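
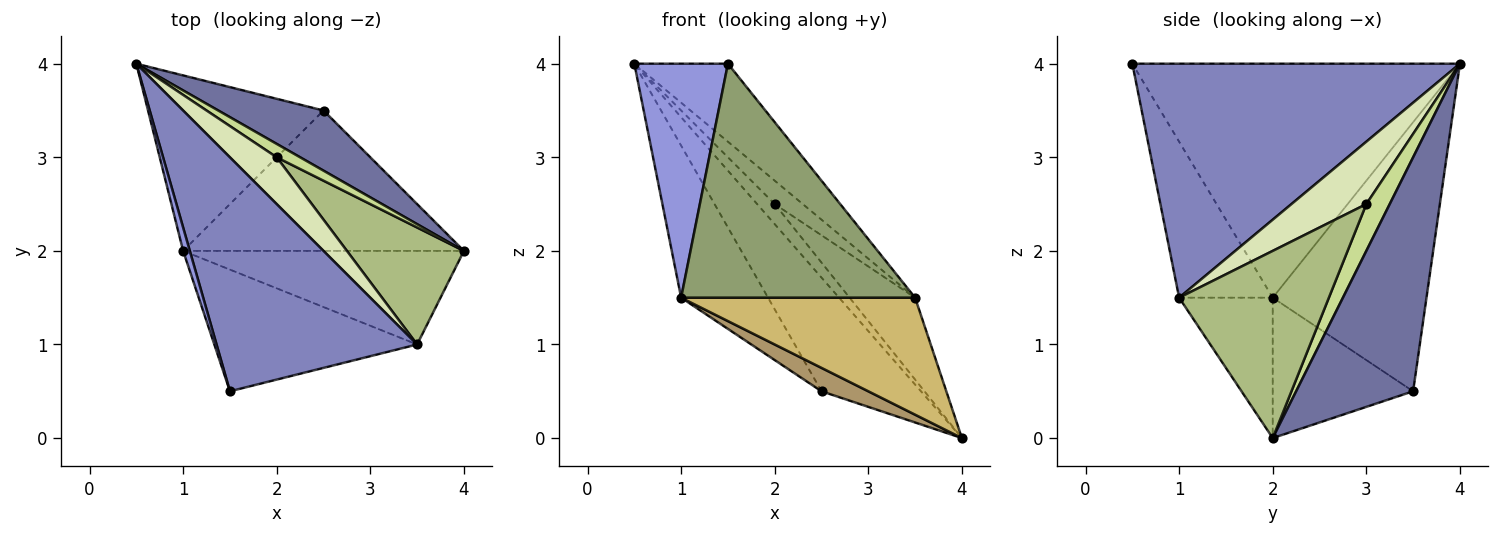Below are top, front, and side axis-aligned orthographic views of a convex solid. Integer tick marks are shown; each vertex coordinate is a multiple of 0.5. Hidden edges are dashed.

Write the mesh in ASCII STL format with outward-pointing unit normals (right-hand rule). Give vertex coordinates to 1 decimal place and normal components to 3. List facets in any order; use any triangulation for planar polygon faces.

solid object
 facet normal 0.721 0.613 0.324
  outer loop
   vertex 2.5 3.5 0.5
   vertex 0.5 4.0 4.0
   vertex 4.0 2.0 0.0
  endloop
 endfacet
 facet normal 0.742 0.212 0.636
  outer loop
   vertex 3.5 1.0 1.5
   vertex 0.5 4.0 4.0
   vertex 1.5 0.5 4.0
  endloop
 endfacet
 facet normal -0.961 -0.275 0.027
  outer loop
   vertex 1.0 2.0 1.5
   vertex 1.5 0.5 4.0
   vertex 0.5 4.0 4.0
  endloop
 endfacet
 facet normal -0.757 0.428 -0.494
  outer loop
   vertex 1.0 2.0 1.5
   vertex 0.5 4.0 4.0
   vertex 2.5 3.5 0.5
  endloop
 endfacet
 facet normal -0.334 -0.836 -0.435
  outer loop
   vertex 1.0 2.0 1.5
   vertex 3.5 1.0 1.5
   vertex 1.5 0.5 4.0
  endloop
 endfacet
 facet normal 0.795 0.348 0.497
  outer loop
   vertex 2.0 3.0 2.5
   vertex 3.5 1.0 1.5
   vertex 4.0 2.0 0.0
  endloop
 endfacet
 facet normal 0.743 0.557 0.371
  outer loop
   vertex 2.0 3.0 2.5
   vertex 4.0 2.0 0.0
   vertex 0.5 4.0 4.0
  endloop
 endfacet
 facet normal 0.766 0.287 0.575
  outer loop
   vertex 2.0 3.0 2.5
   vertex 0.5 4.0 4.0
   vertex 3.5 1.0 1.5
  endloop
 endfacet
 facet normal -0.442 -0.147 -0.885
  outer loop
   vertex 1.0 2.0 1.5
   vertex 2.5 3.5 0.5
   vertex 4.0 2.0 0.0
  endloop
 endfacet
 facet normal -0.298 -0.745 -0.596
  outer loop
   vertex 1.0 2.0 1.5
   vertex 4.0 2.0 0.0
   vertex 3.5 1.0 1.5
  endloop
 endfacet
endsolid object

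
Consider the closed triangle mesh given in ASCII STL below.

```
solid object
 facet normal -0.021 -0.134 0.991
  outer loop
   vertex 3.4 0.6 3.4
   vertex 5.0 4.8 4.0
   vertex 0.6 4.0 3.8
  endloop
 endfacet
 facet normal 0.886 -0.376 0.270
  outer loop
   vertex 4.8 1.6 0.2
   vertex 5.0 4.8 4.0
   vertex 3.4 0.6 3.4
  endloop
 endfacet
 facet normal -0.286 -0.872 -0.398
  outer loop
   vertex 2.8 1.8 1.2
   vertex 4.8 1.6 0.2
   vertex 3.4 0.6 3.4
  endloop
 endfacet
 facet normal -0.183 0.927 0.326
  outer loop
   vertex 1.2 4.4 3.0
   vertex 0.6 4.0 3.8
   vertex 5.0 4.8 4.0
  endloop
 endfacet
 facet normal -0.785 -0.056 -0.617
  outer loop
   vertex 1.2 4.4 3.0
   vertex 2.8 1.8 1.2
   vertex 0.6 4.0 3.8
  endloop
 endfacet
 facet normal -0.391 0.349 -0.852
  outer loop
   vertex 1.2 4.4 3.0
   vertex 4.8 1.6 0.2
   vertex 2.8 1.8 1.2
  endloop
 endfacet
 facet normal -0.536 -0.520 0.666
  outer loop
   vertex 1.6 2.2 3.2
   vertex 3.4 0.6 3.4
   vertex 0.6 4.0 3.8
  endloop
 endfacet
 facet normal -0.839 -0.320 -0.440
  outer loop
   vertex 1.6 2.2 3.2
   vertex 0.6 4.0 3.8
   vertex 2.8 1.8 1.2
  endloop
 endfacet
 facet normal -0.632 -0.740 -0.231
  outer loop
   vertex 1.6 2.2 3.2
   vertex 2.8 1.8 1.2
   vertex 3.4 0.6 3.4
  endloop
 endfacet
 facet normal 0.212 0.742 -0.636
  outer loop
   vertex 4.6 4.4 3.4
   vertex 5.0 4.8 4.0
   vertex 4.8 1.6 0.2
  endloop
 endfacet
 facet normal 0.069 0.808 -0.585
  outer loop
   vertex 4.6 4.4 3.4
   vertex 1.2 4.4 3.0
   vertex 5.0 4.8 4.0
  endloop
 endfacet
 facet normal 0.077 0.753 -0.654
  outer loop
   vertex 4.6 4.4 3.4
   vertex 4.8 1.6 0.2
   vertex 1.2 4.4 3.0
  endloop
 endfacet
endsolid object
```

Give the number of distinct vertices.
8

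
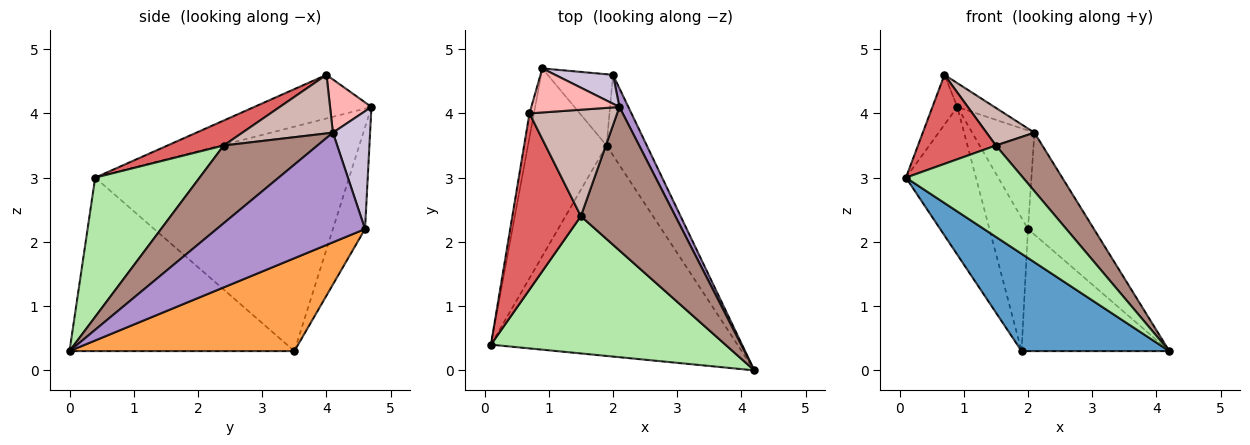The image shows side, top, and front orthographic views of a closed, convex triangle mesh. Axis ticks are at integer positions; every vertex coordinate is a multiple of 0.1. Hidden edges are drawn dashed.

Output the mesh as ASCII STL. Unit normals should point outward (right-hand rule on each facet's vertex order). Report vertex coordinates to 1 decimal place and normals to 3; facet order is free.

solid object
 facet normal -0.538 -0.354 -0.765
  outer loop
   vertex 1.9 3.5 0.3
   vertex 4.2 0.0 0.3
   vertex 0.1 0.4 3.0
  endloop
 endfacet
 facet normal -0.913 0.252 -0.320
  outer loop
   vertex 1.9 3.5 0.3
   vertex 0.1 0.4 3.0
   vertex 0.9 4.7 4.1
  endloop
 endfacet
 facet normal 0.786 0.516 -0.340
  outer loop
   vertex 2.0 4.6 2.2
   vertex 4.2 0.0 0.3
   vertex 1.9 3.5 0.3
  endloop
 endfacet
 facet normal -0.592 0.711 -0.380
  outer loop
   vertex 2.0 4.6 2.2
   vertex 1.9 3.5 0.3
   vertex 0.9 4.7 4.1
  endloop
 endfacet
 facet normal -0.973 0.207 -0.100
  outer loop
   vertex 0.7 4.0 4.6
   vertex 0.9 4.7 4.1
   vertex 0.1 0.4 3.0
  endloop
 endfacet
 facet normal 0.443 -0.497 0.746
  outer loop
   vertex 1.5 2.4 3.5
   vertex 0.1 0.4 3.0
   vertex 4.2 0.0 0.3
  endloop
 endfacet
 facet normal 0.309 -0.429 0.849
  outer loop
   vertex 1.5 2.4 3.5
   vertex 0.7 4.0 4.6
   vertex 0.1 0.4 3.0
  endloop
 endfacet
 facet normal 0.469 0.421 0.777
  outer loop
   vertex 2.1 4.1 3.7
   vertex 0.9 4.7 4.1
   vertex 0.7 4.0 4.6
  endloop
 endfacet
 facet normal 0.911 0.405 0.074
  outer loop
   vertex 2.1 4.1 3.7
   vertex 4.2 0.0 0.3
   vertex 2.0 4.6 2.2
  endloop
 endfacet
 facet normal 0.498 0.832 0.244
  outer loop
   vertex 2.1 4.1 3.7
   vertex 2.0 4.6 2.2
   vertex 0.9 4.7 4.1
  endloop
 endfacet
 facet normal 0.606 -0.301 0.737
  outer loop
   vertex 2.1 4.1 3.7
   vertex 1.5 2.4 3.5
   vertex 4.2 0.0 0.3
  endloop
 endfacet
 facet normal 0.533 -0.282 0.798
  outer loop
   vertex 2.1 4.1 3.7
   vertex 0.7 4.0 4.6
   vertex 1.5 2.4 3.5
  endloop
 endfacet
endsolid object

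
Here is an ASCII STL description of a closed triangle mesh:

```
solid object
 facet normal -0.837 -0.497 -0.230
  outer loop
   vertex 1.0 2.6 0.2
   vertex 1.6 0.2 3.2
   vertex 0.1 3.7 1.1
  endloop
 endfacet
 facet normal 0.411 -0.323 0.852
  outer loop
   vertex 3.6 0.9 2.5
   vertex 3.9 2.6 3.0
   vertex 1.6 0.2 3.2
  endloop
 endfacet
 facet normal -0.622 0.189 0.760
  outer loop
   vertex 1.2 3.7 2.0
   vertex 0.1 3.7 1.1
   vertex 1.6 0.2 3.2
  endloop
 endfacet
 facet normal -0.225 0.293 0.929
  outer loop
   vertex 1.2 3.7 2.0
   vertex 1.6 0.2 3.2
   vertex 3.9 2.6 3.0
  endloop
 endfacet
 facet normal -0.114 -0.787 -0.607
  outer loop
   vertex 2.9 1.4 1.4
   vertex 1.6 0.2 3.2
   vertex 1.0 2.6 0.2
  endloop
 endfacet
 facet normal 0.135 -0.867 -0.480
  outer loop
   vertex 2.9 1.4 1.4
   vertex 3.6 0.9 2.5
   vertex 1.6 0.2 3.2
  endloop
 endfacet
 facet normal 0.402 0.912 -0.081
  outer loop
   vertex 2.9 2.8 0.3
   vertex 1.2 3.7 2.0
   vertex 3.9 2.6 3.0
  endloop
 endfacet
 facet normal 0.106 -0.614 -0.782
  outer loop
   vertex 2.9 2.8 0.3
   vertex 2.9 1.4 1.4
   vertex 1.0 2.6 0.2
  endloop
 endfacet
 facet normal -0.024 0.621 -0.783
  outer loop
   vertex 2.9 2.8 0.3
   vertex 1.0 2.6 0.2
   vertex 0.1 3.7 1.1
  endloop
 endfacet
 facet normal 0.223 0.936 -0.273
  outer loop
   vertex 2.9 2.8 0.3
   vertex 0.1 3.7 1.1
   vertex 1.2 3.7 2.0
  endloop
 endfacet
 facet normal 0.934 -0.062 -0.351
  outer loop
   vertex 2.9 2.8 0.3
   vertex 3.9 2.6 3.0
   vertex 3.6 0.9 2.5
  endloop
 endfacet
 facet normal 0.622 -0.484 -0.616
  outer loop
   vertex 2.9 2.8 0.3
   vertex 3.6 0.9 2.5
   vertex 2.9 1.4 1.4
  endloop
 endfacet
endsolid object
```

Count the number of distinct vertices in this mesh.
8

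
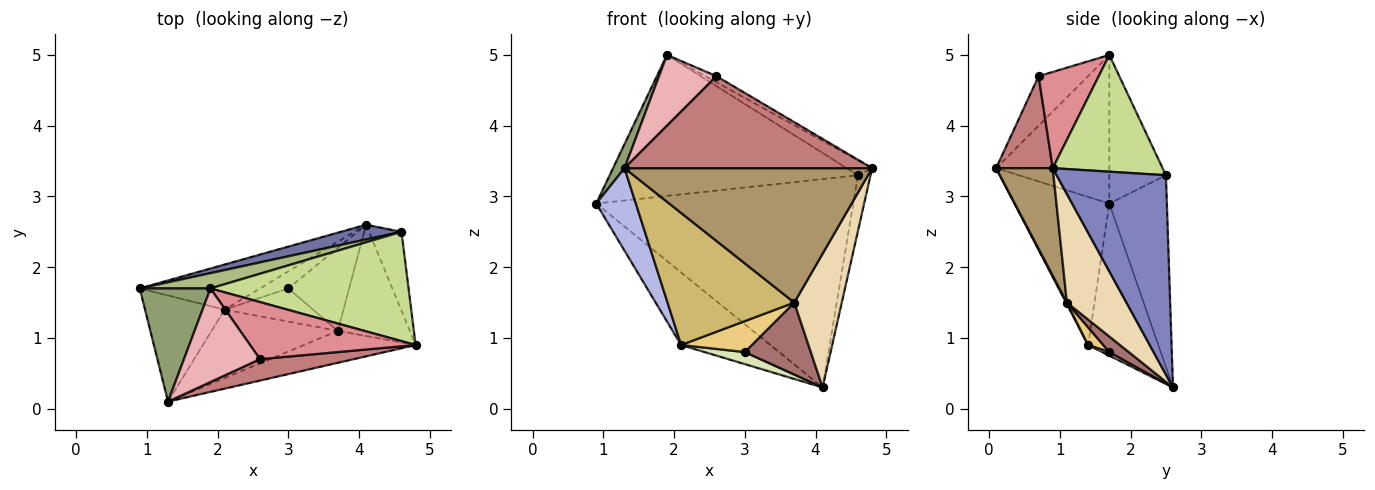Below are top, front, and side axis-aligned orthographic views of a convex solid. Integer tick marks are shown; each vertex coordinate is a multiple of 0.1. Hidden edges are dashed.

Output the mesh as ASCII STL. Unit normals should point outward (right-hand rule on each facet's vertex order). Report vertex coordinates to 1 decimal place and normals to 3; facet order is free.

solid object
 facet normal -0.218 0.974 0.069
  outer loop
   vertex 4.6 2.5 3.3
   vertex 4.1 2.6 0.3
   vertex 0.9 1.7 2.9
  endloop
 endfacet
 facet normal 0.981 0.113 -0.160
  outer loop
   vertex 4.6 2.5 3.3
   vertex 4.8 0.9 3.4
   vertex 4.1 2.6 0.3
  endloop
 endfacet
 facet normal -0.555 0.706 -0.439
  outer loop
   vertex 2.1 1.4 0.9
   vertex 0.9 1.7 2.9
   vertex 4.1 2.6 0.3
  endloop
 endfacet
 facet normal -0.827 -0.345 -0.444
  outer loop
   vertex 2.1 1.4 0.9
   vertex 1.3 0.1 3.4
   vertex 0.9 1.7 2.9
  endloop
 endfacet
 facet normal -0.899 -0.091 0.428
  outer loop
   vertex 1.9 1.7 5.0
   vertex 0.9 1.7 2.9
   vertex 1.3 0.1 3.4
  endloop
 endfacet
 facet normal -0.221 0.970 0.105
  outer loop
   vertex 1.9 1.7 5.0
   vertex 4.6 2.5 3.3
   vertex 0.9 1.7 2.9
  endloop
 endfacet
 facet normal 0.504 0.117 0.856
  outer loop
   vertex 1.9 1.7 5.0
   vertex 4.8 0.9 3.4
   vertex 4.6 2.5 3.3
  endloop
 endfacet
 facet normal 0.101 -0.575 -0.812
  outer loop
   vertex 3.0 1.7 0.8
   vertex 2.1 1.4 0.9
   vertex 4.1 2.6 0.3
  endloop
 endfacet
 facet normal 0.217 -0.950 -0.226
  outer loop
   vertex 3.7 1.1 1.5
   vertex 4.8 0.9 3.4
   vertex 1.3 0.1 3.4
  endloop
 endfacet
 facet normal 0.006 -0.888 -0.460
  outer loop
   vertex 3.7 1.1 1.5
   vertex 1.3 0.1 3.4
   vertex 2.1 1.4 0.9
  endloop
 endfacet
 facet normal 0.145 -0.675 -0.723
  outer loop
   vertex 3.7 1.1 1.5
   vertex 2.1 1.4 0.9
   vertex 3.0 1.7 0.8
  endloop
 endfacet
 facet normal 0.694 -0.553 -0.460
  outer loop
   vertex 3.7 1.1 1.5
   vertex 4.1 2.6 0.3
   vertex 4.8 0.9 3.4
  endloop
 endfacet
 facet normal 0.190 -0.644 -0.741
  outer loop
   vertex 3.7 1.1 1.5
   vertex 3.0 1.7 0.8
   vertex 4.1 2.6 0.3
  endloop
 endfacet
 facet normal 0.217 -0.951 0.221
  outer loop
   vertex 2.6 0.7 4.7
   vertex 1.3 0.1 3.4
   vertex 4.8 0.9 3.4
  endloop
 endfacet
 facet normal 0.500 0.092 0.861
  outer loop
   vertex 2.6 0.7 4.7
   vertex 4.8 0.9 3.4
   vertex 1.9 1.7 5.0
  endloop
 endfacet
 facet normal -0.461 -0.535 0.708
  outer loop
   vertex 2.6 0.7 4.7
   vertex 1.9 1.7 5.0
   vertex 1.3 0.1 3.4
  endloop
 endfacet
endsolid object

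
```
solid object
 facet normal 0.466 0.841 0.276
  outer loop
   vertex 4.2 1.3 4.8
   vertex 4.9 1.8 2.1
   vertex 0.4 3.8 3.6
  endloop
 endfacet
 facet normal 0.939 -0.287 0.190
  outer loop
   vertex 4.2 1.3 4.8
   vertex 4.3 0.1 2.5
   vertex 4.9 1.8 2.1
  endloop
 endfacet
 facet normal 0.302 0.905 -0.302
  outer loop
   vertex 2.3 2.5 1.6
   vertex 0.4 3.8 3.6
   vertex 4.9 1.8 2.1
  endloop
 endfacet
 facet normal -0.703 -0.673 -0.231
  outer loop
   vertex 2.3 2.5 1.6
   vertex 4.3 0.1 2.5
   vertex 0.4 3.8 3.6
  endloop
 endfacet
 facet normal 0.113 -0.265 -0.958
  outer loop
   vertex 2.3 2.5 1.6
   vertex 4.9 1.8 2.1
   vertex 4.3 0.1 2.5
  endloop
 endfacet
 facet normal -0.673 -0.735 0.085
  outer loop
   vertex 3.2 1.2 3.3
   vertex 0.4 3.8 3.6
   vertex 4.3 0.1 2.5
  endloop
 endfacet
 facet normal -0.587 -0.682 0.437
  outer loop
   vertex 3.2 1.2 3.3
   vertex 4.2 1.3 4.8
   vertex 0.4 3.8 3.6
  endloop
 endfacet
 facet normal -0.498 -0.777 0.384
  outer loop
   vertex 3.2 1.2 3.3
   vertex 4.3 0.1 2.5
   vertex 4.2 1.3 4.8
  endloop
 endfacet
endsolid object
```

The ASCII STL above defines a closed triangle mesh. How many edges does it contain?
12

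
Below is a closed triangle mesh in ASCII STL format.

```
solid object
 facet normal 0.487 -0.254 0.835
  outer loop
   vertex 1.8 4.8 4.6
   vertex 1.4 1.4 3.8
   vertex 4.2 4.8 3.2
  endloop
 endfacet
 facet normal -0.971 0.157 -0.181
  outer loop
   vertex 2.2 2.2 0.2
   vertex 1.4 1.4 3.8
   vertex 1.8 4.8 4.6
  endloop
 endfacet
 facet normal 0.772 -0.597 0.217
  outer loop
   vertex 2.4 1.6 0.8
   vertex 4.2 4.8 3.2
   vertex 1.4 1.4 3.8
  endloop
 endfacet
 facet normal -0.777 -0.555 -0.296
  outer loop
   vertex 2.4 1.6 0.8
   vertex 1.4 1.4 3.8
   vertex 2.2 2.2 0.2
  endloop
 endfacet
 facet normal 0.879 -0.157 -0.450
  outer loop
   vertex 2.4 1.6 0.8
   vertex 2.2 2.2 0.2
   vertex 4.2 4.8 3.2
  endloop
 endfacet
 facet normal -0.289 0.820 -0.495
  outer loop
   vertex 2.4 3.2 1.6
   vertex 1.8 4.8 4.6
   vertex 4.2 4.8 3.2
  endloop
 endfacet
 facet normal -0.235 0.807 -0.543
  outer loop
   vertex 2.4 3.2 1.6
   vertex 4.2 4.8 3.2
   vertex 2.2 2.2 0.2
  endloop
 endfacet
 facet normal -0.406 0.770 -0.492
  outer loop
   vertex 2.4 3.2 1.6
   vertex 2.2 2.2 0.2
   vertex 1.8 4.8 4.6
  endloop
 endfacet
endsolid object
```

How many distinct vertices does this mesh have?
6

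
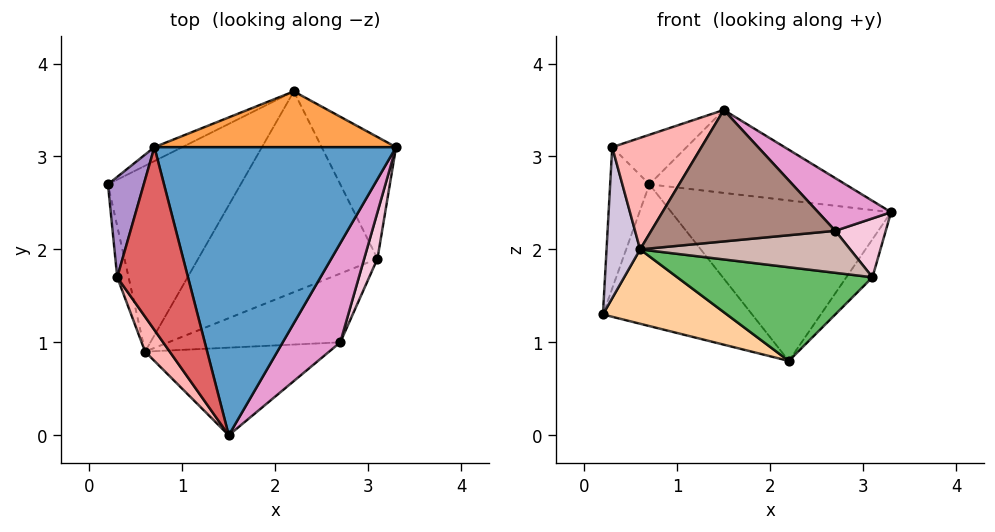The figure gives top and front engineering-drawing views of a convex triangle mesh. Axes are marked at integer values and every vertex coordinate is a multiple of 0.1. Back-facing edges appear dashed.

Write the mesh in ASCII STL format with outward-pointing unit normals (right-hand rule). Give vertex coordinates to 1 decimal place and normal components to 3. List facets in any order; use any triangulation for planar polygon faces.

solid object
 facet normal 0.110 0.275 0.955
  outer loop
   vertex 0.7 3.1 2.7
   vertex 1.5 0.0 3.5
   vertex 3.3 3.1 2.4
  endloop
 endfacet
 facet normal -0.463 0.882 -0.087
  outer loop
   vertex 0.7 3.1 2.7
   vertex 2.2 3.7 0.8
   vertex 0.2 2.7 1.3
  endloop
 endfacet
 facet normal 0.038 0.944 0.328
  outer loop
   vertex 0.7 3.1 2.7
   vertex 3.3 3.1 2.4
   vertex 2.2 3.7 0.8
  endloop
 endfacet
 facet normal -0.046 -0.371 -0.927
  outer loop
   vertex 0.6 0.9 2.0
   vertex 0.2 2.7 1.3
   vertex 2.2 3.7 0.8
  endloop
 endfacet
 facet normal 0.060 -0.422 -0.905
  outer loop
   vertex 3.1 1.9 1.7
   vertex 0.6 0.9 2.0
   vertex 2.2 3.7 0.8
  endloop
 endfacet
 facet normal 0.840 0.162 -0.517
  outer loop
   vertex 3.1 1.9 1.7
   vertex 2.2 3.7 0.8
   vertex 3.3 3.1 2.4
  endloop
 endfacet
 facet normal 0.049 0.261 0.964
  outer loop
   vertex 0.3 1.7 3.1
   vertex 1.5 0.0 3.5
   vertex 0.7 3.1 2.7
  endloop
 endfacet
 facet normal -0.824 -0.541 0.169
  outer loop
   vertex 0.3 1.7 3.1
   vertex 0.6 0.9 2.0
   vertex 1.5 0.0 3.5
  endloop
 endfacet
 facet normal -0.915 0.328 0.233
  outer loop
   vertex 0.3 1.7 3.1
   vertex 0.7 3.1 2.7
   vertex 0.2 2.7 1.3
  endloop
 endfacet
 facet normal -0.965 -0.247 -0.084
  outer loop
   vertex 0.3 1.7 3.1
   vertex 0.2 2.7 1.3
   vertex 0.6 0.9 2.0
  endloop
 endfacet
 facet normal 0.092 -0.829 -0.552
  outer loop
   vertex 2.7 1.0 2.2
   vertex 1.5 0.0 3.5
   vertex 0.6 0.9 2.0
  endloop
 endfacet
 facet normal 0.106 -0.518 -0.849
  outer loop
   vertex 2.7 1.0 2.2
   vertex 0.6 0.9 2.0
   vertex 3.1 1.9 1.7
  endloop
 endfacet
 facet normal 0.803 -0.280 0.526
  outer loop
   vertex 2.7 1.0 2.2
   vertex 3.3 3.1 2.4
   vertex 1.5 0.0 3.5
  endloop
 endfacet
 facet normal 0.931 -0.287 0.227
  outer loop
   vertex 2.7 1.0 2.2
   vertex 3.1 1.9 1.7
   vertex 3.3 3.1 2.4
  endloop
 endfacet
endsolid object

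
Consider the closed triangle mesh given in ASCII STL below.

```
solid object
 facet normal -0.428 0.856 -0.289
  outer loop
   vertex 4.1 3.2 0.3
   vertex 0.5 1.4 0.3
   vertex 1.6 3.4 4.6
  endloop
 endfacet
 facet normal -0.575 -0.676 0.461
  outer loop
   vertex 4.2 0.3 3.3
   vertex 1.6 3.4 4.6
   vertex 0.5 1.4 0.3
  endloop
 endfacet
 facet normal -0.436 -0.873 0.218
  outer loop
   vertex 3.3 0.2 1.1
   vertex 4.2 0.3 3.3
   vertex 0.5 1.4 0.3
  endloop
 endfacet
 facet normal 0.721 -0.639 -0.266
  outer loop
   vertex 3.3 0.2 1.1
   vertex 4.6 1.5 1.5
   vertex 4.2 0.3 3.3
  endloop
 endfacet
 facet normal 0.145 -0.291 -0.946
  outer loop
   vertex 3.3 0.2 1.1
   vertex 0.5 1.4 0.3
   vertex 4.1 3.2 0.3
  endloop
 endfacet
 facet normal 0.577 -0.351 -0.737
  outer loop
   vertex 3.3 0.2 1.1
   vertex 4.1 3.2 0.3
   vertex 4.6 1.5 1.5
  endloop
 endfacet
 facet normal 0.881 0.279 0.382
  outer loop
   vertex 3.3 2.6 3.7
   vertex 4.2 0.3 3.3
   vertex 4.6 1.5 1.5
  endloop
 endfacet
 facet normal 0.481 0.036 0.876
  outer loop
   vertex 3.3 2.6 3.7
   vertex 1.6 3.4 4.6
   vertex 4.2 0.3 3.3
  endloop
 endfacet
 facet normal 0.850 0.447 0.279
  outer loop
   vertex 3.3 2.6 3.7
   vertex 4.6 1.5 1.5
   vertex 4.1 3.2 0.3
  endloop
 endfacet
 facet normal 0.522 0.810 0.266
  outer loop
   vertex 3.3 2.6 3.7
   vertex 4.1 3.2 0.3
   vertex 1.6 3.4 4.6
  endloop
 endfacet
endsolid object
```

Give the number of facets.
10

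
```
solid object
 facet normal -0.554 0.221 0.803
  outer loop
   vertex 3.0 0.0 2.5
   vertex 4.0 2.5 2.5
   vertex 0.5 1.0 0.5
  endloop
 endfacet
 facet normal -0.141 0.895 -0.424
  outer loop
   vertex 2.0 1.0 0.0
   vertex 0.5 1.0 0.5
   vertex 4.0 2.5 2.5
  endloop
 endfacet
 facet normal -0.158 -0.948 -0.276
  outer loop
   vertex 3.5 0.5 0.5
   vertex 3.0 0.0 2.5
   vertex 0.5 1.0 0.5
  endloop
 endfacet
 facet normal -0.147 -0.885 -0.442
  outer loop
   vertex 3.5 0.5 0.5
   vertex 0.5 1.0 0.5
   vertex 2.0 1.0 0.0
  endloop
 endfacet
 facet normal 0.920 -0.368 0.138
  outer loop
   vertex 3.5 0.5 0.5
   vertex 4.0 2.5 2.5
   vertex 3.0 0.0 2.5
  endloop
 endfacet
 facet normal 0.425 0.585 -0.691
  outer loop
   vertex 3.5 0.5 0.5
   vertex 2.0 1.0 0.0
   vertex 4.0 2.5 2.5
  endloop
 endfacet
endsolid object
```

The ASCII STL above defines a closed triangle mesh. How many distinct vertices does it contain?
5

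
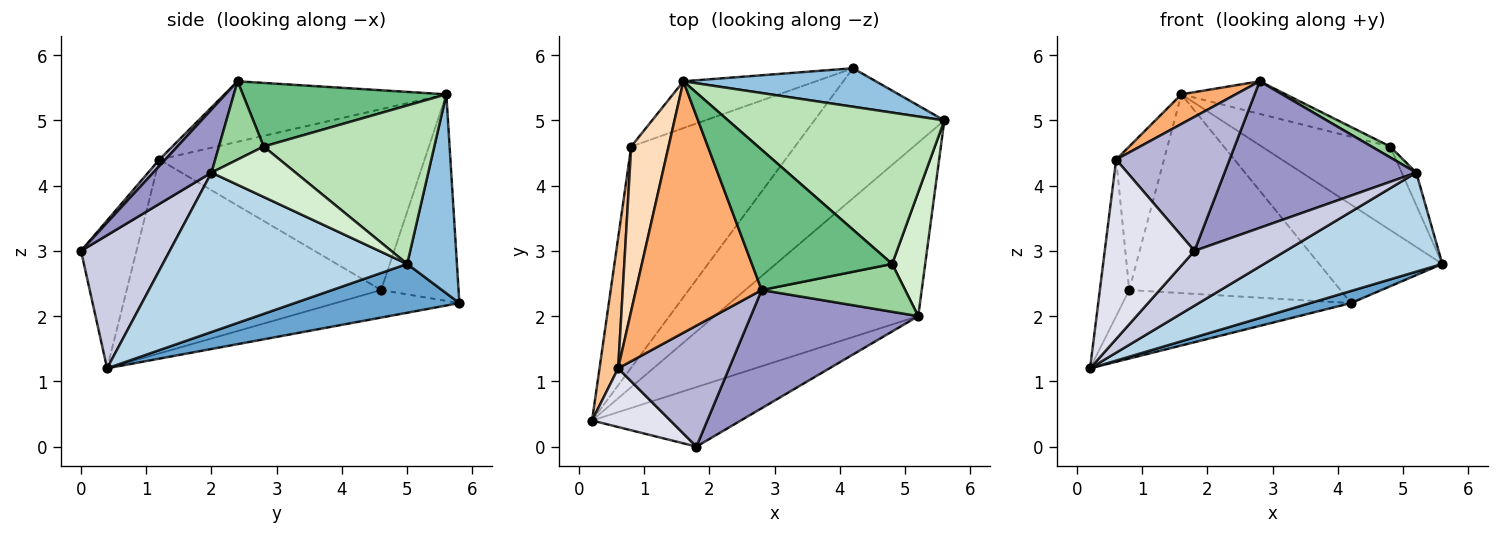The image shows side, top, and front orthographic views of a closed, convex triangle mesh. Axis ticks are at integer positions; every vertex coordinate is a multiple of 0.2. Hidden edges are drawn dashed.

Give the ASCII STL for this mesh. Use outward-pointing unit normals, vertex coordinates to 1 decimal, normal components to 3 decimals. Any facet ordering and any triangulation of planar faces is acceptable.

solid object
 facet normal 0.350 -0.087 -0.933
  outer loop
   vertex 4.2 5.8 2.2
   vertex 5.6 5.0 2.8
   vertex 0.2 0.4 1.2
  endloop
 endfacet
 facet normal 0.352 0.872 0.341
  outer loop
   vertex 1.6 5.6 5.4
   vertex 5.6 5.0 2.8
   vertex 4.2 5.8 2.2
  endloop
 endfacet
 facet normal 0.562 -0.410 -0.718
  outer loop
   vertex 5.2 2.0 4.2
   vertex 0.2 0.4 1.2
   vertex 5.6 5.0 2.8
  endloop
 endfacet
 facet normal -0.159 0.292 -0.943
  outer loop
   vertex 0.8 4.6 2.4
   vertex 4.2 5.8 2.2
   vertex 0.2 0.4 1.2
  endloop
 endfacet
 facet normal -0.336 0.917 -0.216
  outer loop
   vertex 0.8 4.6 2.4
   vertex 1.6 5.6 5.4
   vertex 4.2 5.8 2.2
  endloop
 endfacet
 facet normal -0.431 -0.106 0.896
  outer loop
   vertex 0.6 1.2 4.4
   vertex 2.8 2.4 5.6
   vertex 1.6 5.6 5.4
  endloop
 endfacet
 facet normal -0.989 0.114 0.095
  outer loop
   vertex 0.6 1.2 4.4
   vertex 0.8 4.6 2.4
   vertex 0.2 0.4 1.2
  endloop
 endfacet
 facet normal -0.964 0.174 0.199
  outer loop
   vertex 0.6 1.2 4.4
   vertex 1.6 5.6 5.4
   vertex 0.8 4.6 2.4
  endloop
 endfacet
 facet normal 0.404 0.207 0.891
  outer loop
   vertex 4.8 2.8 4.6
   vertex 1.6 5.6 5.4
   vertex 2.8 2.4 5.6
  endloop
 endfacet
 facet normal 0.470 -0.196 0.861
  outer loop
   vertex 4.8 2.8 4.6
   vertex 2.8 2.4 5.6
   vertex 5.2 2.0 4.2
  endloop
 endfacet
 facet normal 0.540 0.407 0.737
  outer loop
   vertex 4.8 2.8 4.6
   vertex 5.6 5.0 2.8
   vertex 1.6 5.6 5.4
  endloop
 endfacet
 facet normal 0.828 0.143 0.542
  outer loop
   vertex 4.8 2.8 4.6
   vertex 5.2 2.0 4.2
   vertex 5.6 5.0 2.8
  endloop
 endfacet
 facet normal 0.230 -0.758 0.611
  outer loop
   vertex 1.8 0.0 3.0
   vertex 5.2 2.0 4.2
   vertex 2.8 2.4 5.6
  endloop
 endfacet
 facet normal 0.039 -0.742 0.670
  outer loop
   vertex 1.8 0.0 3.0
   vertex 2.8 2.4 5.6
   vertex 0.6 1.2 4.4
  endloop
 endfacet
 facet normal 0.550 -0.566 -0.614
  outer loop
   vertex 1.8 0.0 3.0
   vertex 0.2 0.4 1.2
   vertex 5.2 2.0 4.2
  endloop
 endfacet
 facet normal -0.507 -0.819 0.268
  outer loop
   vertex 1.8 0.0 3.0
   vertex 0.6 1.2 4.4
   vertex 0.2 0.4 1.2
  endloop
 endfacet
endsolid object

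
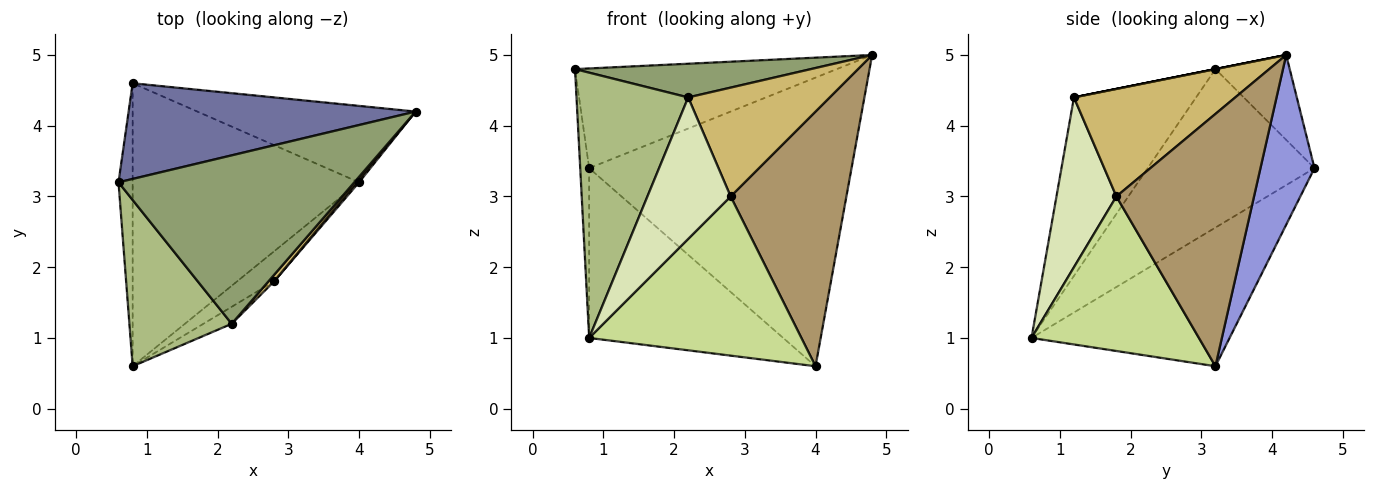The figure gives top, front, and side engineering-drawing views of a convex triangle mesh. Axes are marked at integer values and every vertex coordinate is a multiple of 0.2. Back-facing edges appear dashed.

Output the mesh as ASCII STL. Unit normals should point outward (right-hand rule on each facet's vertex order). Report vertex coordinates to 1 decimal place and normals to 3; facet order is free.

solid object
 facet normal -0.201 0.707 0.678
  outer loop
   vertex 0.8 4.6 3.4
   vertex 0.6 3.2 4.8
   vertex 4.8 4.2 5.0
  endloop
 endfacet
 facet normal -0.995 0.053 -0.089
  outer loop
   vertex 0.8 4.6 3.4
   vertex 0.8 0.6 1.0
   vertex 0.6 3.2 4.8
  endloop
 endfacet
 facet normal 0.195 0.948 -0.251
  outer loop
   vertex 4.0 3.2 0.6
   vertex 0.8 4.6 3.4
   vertex 4.8 4.2 5.0
  endloop
 endfacet
 facet normal -0.465 0.455 -0.759
  outer loop
   vertex 4.0 3.2 0.6
   vertex 0.8 0.6 1.0
   vertex 0.8 4.6 3.4
  endloop
 endfacet
 facet normal 0.000 -0.196 0.981
  outer loop
   vertex 2.2 1.2 4.4
   vertex 4.8 4.2 5.0
   vertex 0.6 3.2 4.8
  endloop
 endfacet
 facet normal -0.680 -0.622 0.390
  outer loop
   vertex 2.2 1.2 4.4
   vertex 0.6 3.2 4.8
   vertex 0.8 0.6 1.0
  endloop
 endfacet
 facet normal 0.613 -0.777 -0.147
  outer loop
   vertex 2.8 1.8 3.0
   vertex 0.8 0.6 1.0
   vertex 4.0 3.2 0.6
  endloop
 endfacet
 facet normal 0.582 -0.808 -0.097
  outer loop
   vertex 2.8 1.8 3.0
   vertex 2.2 1.2 4.4
   vertex 0.8 0.6 1.0
  endloop
 endfacet
 facet normal 0.765 -0.644 0.007
  outer loop
   vertex 2.8 1.8 3.0
   vertex 4.0 3.2 0.6
   vertex 4.8 4.2 5.0
  endloop
 endfacet
 facet normal 0.751 -0.659 0.040
  outer loop
   vertex 2.8 1.8 3.0
   vertex 4.8 4.2 5.0
   vertex 2.2 1.2 4.4
  endloop
 endfacet
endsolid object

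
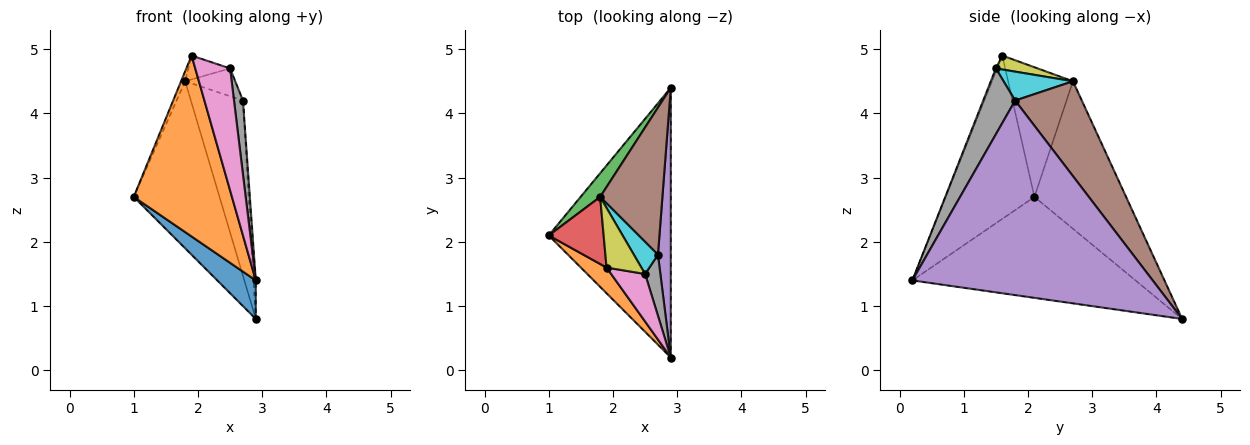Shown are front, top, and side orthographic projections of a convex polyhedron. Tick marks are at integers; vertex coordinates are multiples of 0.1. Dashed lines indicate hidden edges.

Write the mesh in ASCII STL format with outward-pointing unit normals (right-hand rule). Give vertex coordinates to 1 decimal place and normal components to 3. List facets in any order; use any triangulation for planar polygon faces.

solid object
 facet normal -0.634 -0.109 -0.766
  outer loop
   vertex 2.9 4.4 0.8
   vertex 2.9 0.2 1.4
   vertex 1.0 2.1 2.7
  endloop
 endfacet
 facet normal -0.666 -0.738 0.105
  outer loop
   vertex 1.9 1.6 4.9
   vertex 1.0 2.1 2.7
   vertex 2.9 0.2 1.4
  endloop
 endfacet
 facet normal -0.727 0.680 0.096
  outer loop
   vertex 1.8 2.7 4.5
   vertex 2.9 4.4 0.8
   vertex 1.0 2.1 2.7
  endloop
 endfacet
 facet normal -0.919 0.058 0.389
  outer loop
   vertex 1.8 2.7 4.5
   vertex 1.0 2.1 2.7
   vertex 1.9 1.6 4.9
  endloop
 endfacet
 facet normal 0.998 0.009 0.066
  outer loop
   vertex 2.7 1.8 4.2
   vertex 2.9 0.2 1.4
   vertex 2.9 4.4 0.8
  endloop
 endfacet
 facet normal 0.700 0.547 0.459
  outer loop
   vertex 2.7 1.8 4.2
   vertex 2.9 4.4 0.8
   vertex 1.8 2.7 4.5
  endloop
 endfacet
 facet normal -0.034 -0.931 0.363
  outer loop
   vertex 2.5 1.5 4.7
   vertex 1.9 1.6 4.9
   vertex 2.9 0.2 1.4
  endloop
 endfacet
 facet normal 0.940 -0.264 0.218
  outer loop
   vertex 2.5 1.5 4.7
   vertex 2.9 0.2 1.4
   vertex 2.7 1.8 4.2
  endloop
 endfacet
 facet normal 0.348 0.348 0.870
  outer loop
   vertex 2.5 1.5 4.7
   vertex 1.8 2.7 4.5
   vertex 1.9 1.6 4.9
  endloop
 endfacet
 facet normal 0.672 0.485 0.560
  outer loop
   vertex 2.5 1.5 4.7
   vertex 2.7 1.8 4.2
   vertex 1.8 2.7 4.5
  endloop
 endfacet
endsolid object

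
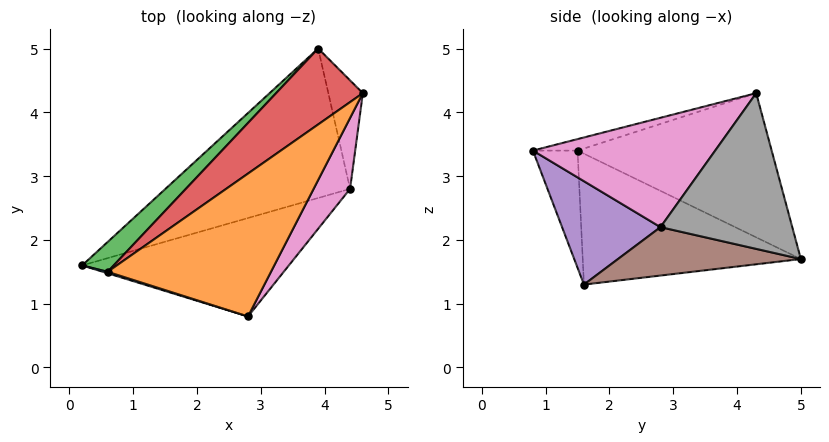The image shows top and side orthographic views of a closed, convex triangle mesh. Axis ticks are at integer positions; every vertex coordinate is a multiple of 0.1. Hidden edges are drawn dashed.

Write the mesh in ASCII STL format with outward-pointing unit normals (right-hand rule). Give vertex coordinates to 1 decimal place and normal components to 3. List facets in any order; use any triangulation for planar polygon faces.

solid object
 facet normal -0.303 -0.953 0.012
  outer loop
   vertex 0.6 1.5 3.4
   vertex 0.2 1.6 1.3
   vertex 2.8 0.8 3.4
  endloop
 endfacet
 facet normal -0.068 -0.215 0.974
  outer loop
   vertex 0.6 1.5 3.4
   vertex 2.8 0.8 3.4
   vertex 4.6 4.3 4.3
  endloop
 endfacet
 facet normal -0.677 0.718 0.163
  outer loop
   vertex 0.6 1.5 3.4
   vertex 3.9 5.0 1.7
   vertex 0.2 1.6 1.3
  endloop
 endfacet
 facet normal -0.588 0.727 0.354
  outer loop
   vertex 0.6 1.5 3.4
   vertex 4.6 4.3 4.3
   vertex 3.9 5.0 1.7
  endloop
 endfacet
 facet normal 0.333 -0.667 -0.667
  outer loop
   vertex 4.4 2.8 2.2
   vertex 2.8 0.8 3.4
   vertex 0.2 1.6 1.3
  endloop
 endfacet
 facet normal 0.250 -0.160 -0.955
  outer loop
   vertex 4.4 2.8 2.2
   vertex 0.2 1.6 1.3
   vertex 3.9 5.0 1.7
  endloop
 endfacet
 facet normal 0.824 -0.495 0.275
  outer loop
   vertex 4.4 2.8 2.2
   vertex 4.6 4.3 4.3
   vertex 2.8 0.8 3.4
  endloop
 endfacet
 facet normal 0.962 0.170 -0.213
  outer loop
   vertex 4.4 2.8 2.2
   vertex 3.9 5.0 1.7
   vertex 4.6 4.3 4.3
  endloop
 endfacet
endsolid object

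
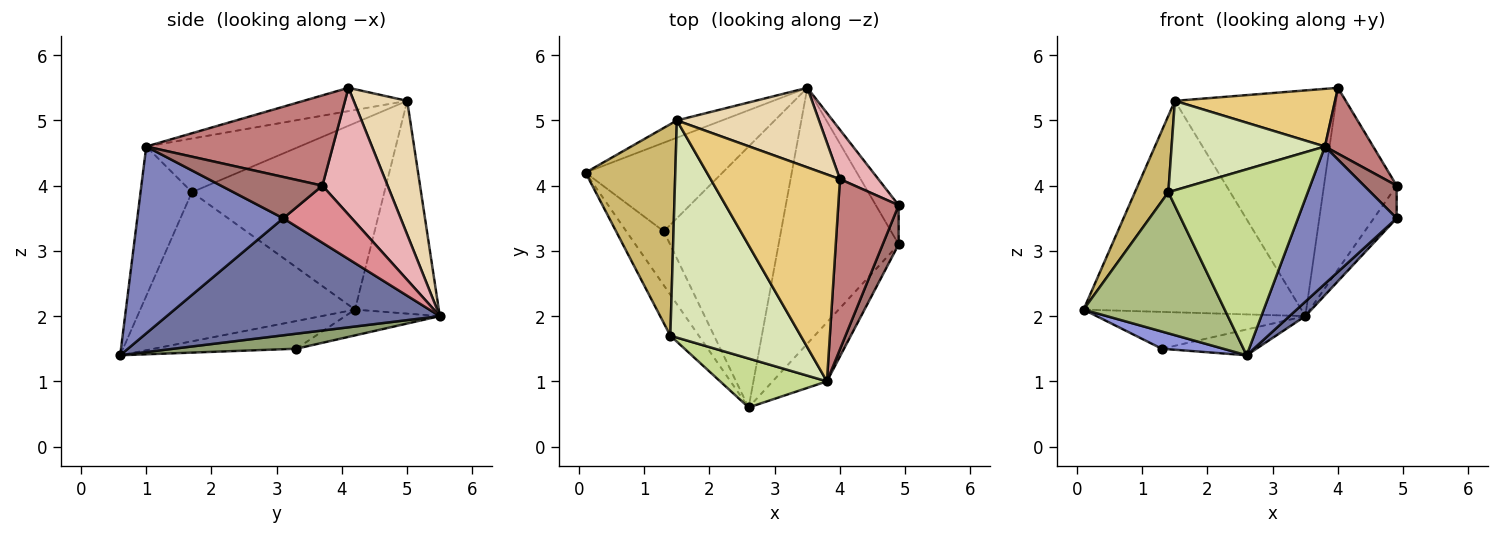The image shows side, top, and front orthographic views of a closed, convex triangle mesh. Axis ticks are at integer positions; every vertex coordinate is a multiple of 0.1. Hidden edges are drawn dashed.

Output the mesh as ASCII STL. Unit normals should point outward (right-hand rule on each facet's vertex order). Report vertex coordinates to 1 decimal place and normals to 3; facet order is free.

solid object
 facet normal 0.697 -0.040 -0.716
  outer loop
   vertex 3.5 5.5 2.0
   vertex 4.9 3.1 3.5
   vertex 2.6 0.6 1.4
  endloop
 endfacet
 facet normal 0.805 -0.544 -0.234
  outer loop
   vertex 3.8 1.0 4.6
   vertex 2.6 0.6 1.4
   vertex 4.9 3.1 3.5
  endloop
 endfacet
 facet normal -0.576 -0.248 -0.779
  outer loop
   vertex 1.3 3.3 1.5
   vertex 2.6 0.6 1.4
   vertex 0.1 4.2 2.1
  endloop
 endfacet
 facet normal -0.171 0.378 -0.910
  outer loop
   vertex 1.3 3.3 1.5
   vertex 0.1 4.2 2.1
   vertex 3.5 5.5 2.0
  endloop
 endfacet
 facet normal 0.127 0.098 -0.987
  outer loop
   vertex 1.3 3.3 1.5
   vertex 3.5 5.5 2.0
   vertex 2.6 0.6 1.4
  endloop
 endfacet
 facet normal -0.825 -0.542 -0.157
  outer loop
   vertex 1.4 1.7 3.9
   vertex 0.1 4.2 2.1
   vertex 2.6 0.6 1.4
  endloop
 endfacet
 facet normal -0.336 -0.911 0.240
  outer loop
   vertex 1.4 1.7 3.9
   vertex 2.6 0.6 1.4
   vertex 3.8 1.0 4.6
  endloop
 endfacet
 facet normal -0.356 -0.356 0.864
  outer loop
   vertex 1.5 5.0 5.3
   vertex 1.4 1.7 3.9
   vertex 3.8 1.0 4.6
  endloop
 endfacet
 facet normal -0.358 0.931 -0.076
  outer loop
   vertex 1.5 5.0 5.3
   vertex 3.5 5.5 2.0
   vertex 0.1 4.2 2.1
  endloop
 endfacet
 facet normal -0.890 -0.155 0.428
  outer loop
   vertex 1.5 5.0 5.3
   vertex 0.1 4.2 2.1
   vertex 1.4 1.7 3.9
  endloop
 endfacet
 facet normal -0.171 -0.264 0.949
  outer loop
   vertex 4.0 4.1 5.5
   vertex 1.5 5.0 5.3
   vertex 3.8 1.0 4.6
  endloop
 endfacet
 facet normal 0.299 0.900 0.317
  outer loop
   vertex 4.0 4.1 5.5
   vertex 3.5 5.5 2.0
   vertex 1.5 5.0 5.3
  endloop
 endfacet
 facet normal 0.894 -0.287 0.345
  outer loop
   vertex 4.9 3.7 4.0
   vertex 3.8 1.0 4.6
   vertex 4.9 3.1 3.5
  endloop
 endfacet
 facet normal 0.813 -0.210 0.544
  outer loop
   vertex 4.9 3.7 4.0
   vertex 4.0 4.1 5.5
   vertex 3.8 1.0 4.6
  endloop
 endfacet
 facet normal 0.887 0.296 -0.355
  outer loop
   vertex 4.9 3.7 4.0
   vertex 4.9 3.1 3.5
   vertex 3.5 5.5 2.0
  endloop
 endfacet
 facet normal 0.655 0.729 0.198
  outer loop
   vertex 4.9 3.7 4.0
   vertex 3.5 5.5 2.0
   vertex 4.0 4.1 5.5
  endloop
 endfacet
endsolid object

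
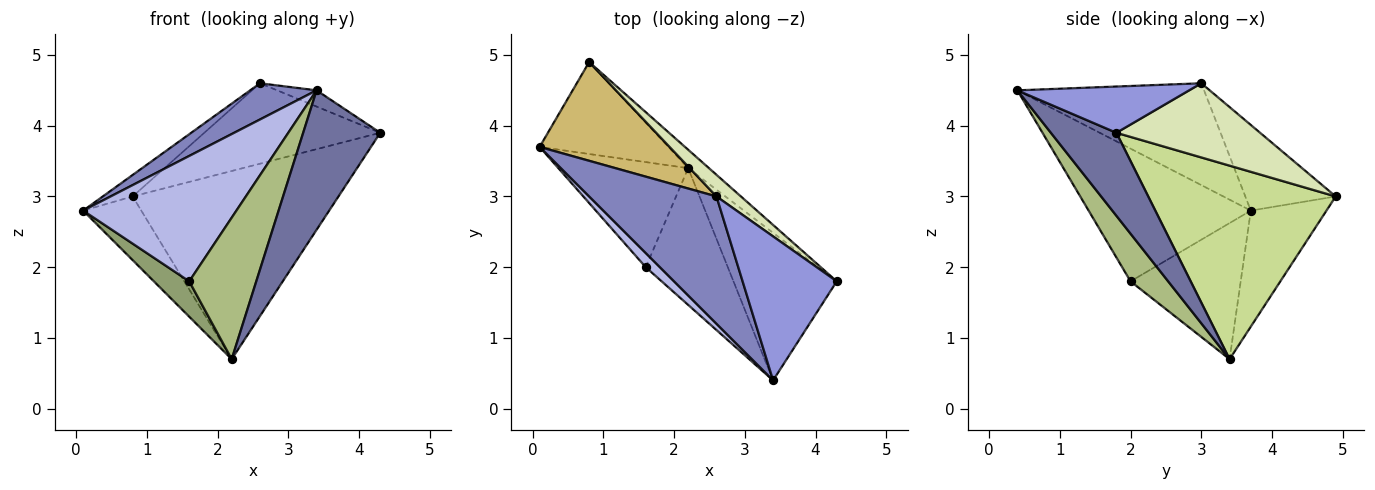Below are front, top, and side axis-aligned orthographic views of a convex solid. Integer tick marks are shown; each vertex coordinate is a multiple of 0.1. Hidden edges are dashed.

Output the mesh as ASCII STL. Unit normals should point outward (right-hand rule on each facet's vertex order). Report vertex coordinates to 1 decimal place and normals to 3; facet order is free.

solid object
 facet normal 0.504 -0.593 -0.628
  outer loop
   vertex 2.2 3.4 0.7
   vertex 4.3 1.8 3.9
   vertex 3.4 0.4 4.5
  endloop
 endfacet
 facet normal -0.610 -0.217 0.762
  outer loop
   vertex 2.6 3.0 4.6
   vertex 0.1 3.7 2.8
   vertex 3.4 0.4 4.5
  endloop
 endfacet
 facet normal 0.439 0.101 0.893
  outer loop
   vertex 2.6 3.0 4.6
   vertex 3.4 0.4 4.5
   vertex 4.3 1.8 3.9
  endloop
 endfacet
 facet normal -0.725 -0.685 0.077
  outer loop
   vertex 1.6 2.0 1.8
   vertex 3.4 0.4 4.5
   vertex 0.1 3.7 2.8
  endloop
 endfacet
 facet normal -0.705 -0.226 -0.672
  outer loop
   vertex 1.6 2.0 1.8
   vertex 0.1 3.7 2.8
   vertex 2.2 3.4 0.7
  endloop
 endfacet
 facet normal 0.374 -0.667 -0.645
  outer loop
   vertex 1.6 2.0 1.8
   vertex 2.2 3.4 0.7
   vertex 3.4 0.4 4.5
  endloop
 endfacet
 facet normal 0.672 0.737 -0.072
  outer loop
   vertex 0.8 4.9 3.0
   vertex 4.3 1.8 3.9
   vertex 2.2 3.4 0.7
  endloop
 endfacet
 facet normal 0.619 0.758 0.204
  outer loop
   vertex 0.8 4.9 3.0
   vertex 2.6 3.0 4.6
   vertex 4.3 1.8 3.9
  endloop
 endfacet
 facet normal -0.595 0.457 -0.661
  outer loop
   vertex 0.8 4.9 3.0
   vertex 2.2 3.4 0.7
   vertex 0.1 3.7 2.8
  endloop
 endfacet
 facet normal -0.541 0.179 0.822
  outer loop
   vertex 0.8 4.9 3.0
   vertex 0.1 3.7 2.8
   vertex 2.6 3.0 4.6
  endloop
 endfacet
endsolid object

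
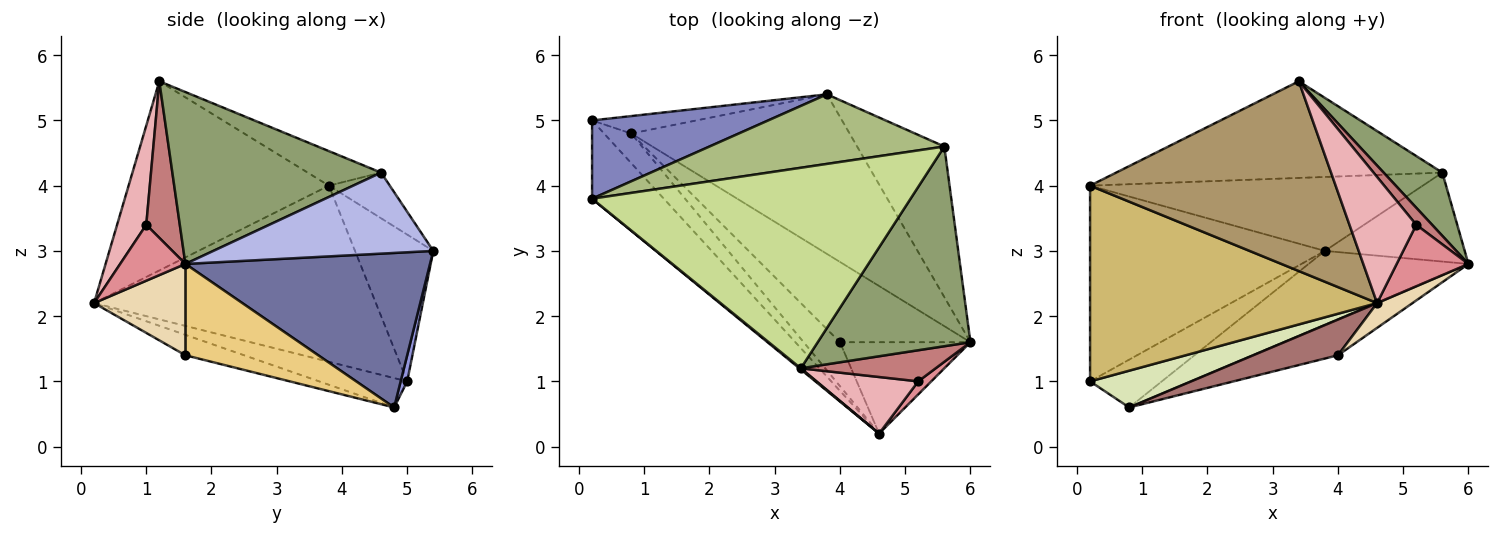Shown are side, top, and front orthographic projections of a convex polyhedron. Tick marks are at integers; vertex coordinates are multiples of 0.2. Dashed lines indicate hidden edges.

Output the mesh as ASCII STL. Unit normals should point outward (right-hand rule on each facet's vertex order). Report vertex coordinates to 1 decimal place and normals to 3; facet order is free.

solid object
 facet normal 0.540 0.353 -0.764
  outer loop
   vertex 0.8 4.8 0.6
   vertex 3.8 5.4 3.0
   vertex 6.0 1.6 2.8
  endloop
 endfacet
 facet normal -0.296 0.887 0.355
  outer loop
   vertex 0.2 5.0 1.0
   vertex 0.2 3.8 4.0
   vertex 3.8 5.4 3.0
  endloop
 endfacet
 facet normal 0.085 0.936 -0.341
  outer loop
   vertex 0.2 5.0 1.0
   vertex 3.8 5.4 3.0
   vertex 0.8 4.8 0.6
  endloop
 endfacet
 facet normal 0.625 0.397 -0.672
  outer loop
   vertex 5.6 4.6 4.2
   vertex 6.0 1.6 2.8
   vertex 3.8 5.4 3.0
  endloop
 endfacet
 facet normal 0.732 -0.206 0.650
  outer loop
   vertex 5.6 4.6 4.2
   vertex 3.4 1.2 5.6
   vertex 6.0 1.6 2.8
  endloop
 endfacet
 facet normal -0.132 0.722 0.679
  outer loop
   vertex 5.6 4.6 4.2
   vertex 3.8 5.4 3.0
   vertex 0.2 3.8 4.0
  endloop
 endfacet
 facet normal -0.097 0.432 0.897
  outer loop
   vertex 5.6 4.6 4.2
   vertex 0.2 3.8 4.0
   vertex 3.4 1.2 5.6
  endloop
 endfacet
 facet normal -0.561 -0.644 -0.520
  outer loop
   vertex 4.6 0.2 2.2
   vertex 0.2 5.0 1.0
   vertex 0.8 4.8 0.6
  endloop
 endfacet
 facet normal -0.632 -0.775 0.005
  outer loop
   vertex 4.6 0.2 2.2
   vertex 3.4 1.2 5.6
   vertex 0.2 3.8 4.0
  endloop
 endfacet
 facet normal -0.674 -0.686 -0.274
  outer loop
   vertex 4.6 0.2 2.2
   vertex 0.2 3.8 4.0
   vertex 0.2 5.0 1.0
  endloop
 endfacet
 facet normal 0.538 0.346 -0.769
  outer loop
   vertex 4.0 1.6 1.4
   vertex 0.8 4.8 0.6
   vertex 6.0 1.6 2.8
  endloop
 endfacet
 facet normal 0.560 -0.217 -0.800
  outer loop
   vertex 4.0 1.6 1.4
   vertex 6.0 1.6 2.8
   vertex 4.6 0.2 2.2
  endloop
 endfacet
 facet normal -0.400 -0.578 -0.711
  outer loop
   vertex 4.0 1.6 1.4
   vertex 4.6 0.2 2.2
   vertex 0.8 4.8 0.6
  endloop
 endfacet
 facet normal 0.713 -0.337 0.614
  outer loop
   vertex 5.2 1.0 3.4
   vertex 6.0 1.6 2.8
   vertex 3.4 1.2 5.6
  endloop
 endfacet
 facet normal 0.665 -0.731 0.155
  outer loop
   vertex 5.2 1.0 3.4
   vertex 4.6 0.2 2.2
   vertex 6.0 1.6 2.8
  endloop
 endfacet
 facet normal 0.370 -0.848 0.380
  outer loop
   vertex 5.2 1.0 3.4
   vertex 3.4 1.2 5.6
   vertex 4.6 0.2 2.2
  endloop
 endfacet
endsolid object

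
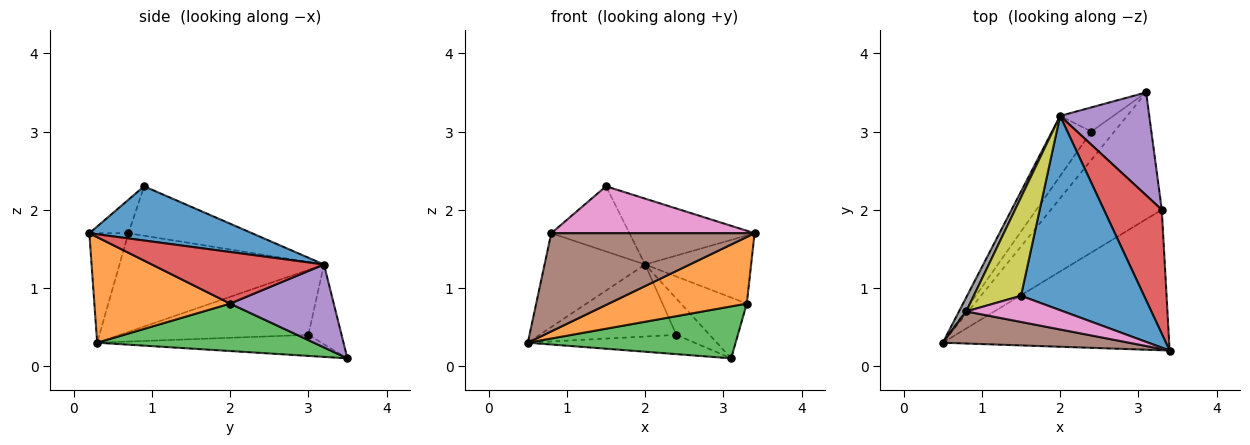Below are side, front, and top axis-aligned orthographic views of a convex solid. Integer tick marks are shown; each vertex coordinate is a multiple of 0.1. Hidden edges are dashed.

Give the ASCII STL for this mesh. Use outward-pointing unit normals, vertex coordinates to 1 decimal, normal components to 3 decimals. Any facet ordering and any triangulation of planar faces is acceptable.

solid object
 facet normal 0.385 0.296 0.874
  outer loop
   vertex 2.0 3.2 1.3
   vertex 1.5 0.9 2.3
   vertex 3.4 0.2 1.7
  endloop
 endfacet
 facet normal 0.388 -0.395 -0.833
  outer loop
   vertex 3.3 2.0 0.8
   vertex 3.4 0.2 1.7
   vertex 0.5 0.3 0.3
  endloop
 endfacet
 facet normal 0.368 -0.353 -0.861
  outer loop
   vertex 3.3 2.0 0.8
   vertex 0.5 0.3 0.3
   vertex 3.1 3.5 0.1
  endloop
 endfacet
 facet normal 0.616 0.379 0.690
  outer loop
   vertex 3.3 2.0 0.8
   vertex 2.0 3.2 1.3
   vertex 3.4 0.2 1.7
  endloop
 endfacet
 facet normal 0.625 0.397 0.672
  outer loop
   vertex 3.3 2.0 0.8
   vertex 3.1 3.5 0.1
   vertex 2.0 3.2 1.3
  endloop
 endfacet
 facet normal -0.180 -0.935 0.306
  outer loop
   vertex 0.8 0.7 1.7
   vertex 0.5 0.3 0.3
   vertex 3.4 0.2 1.7
  endloop
 endfacet
 facet normal -0.166 -0.861 0.480
  outer loop
   vertex 0.8 0.7 1.7
   vertex 3.4 0.2 1.7
   vertex 1.5 0.9 2.3
  endloop
 endfacet
 facet normal -0.895 0.440 0.066
  outer loop
   vertex 0.8 0.7 1.7
   vertex 2.0 3.2 1.3
   vertex 0.5 0.3 0.3
  endloop
 endfacet
 facet normal -0.657 0.416 0.628
  outer loop
   vertex 0.8 0.7 1.7
   vertex 1.5 0.9 2.3
   vertex 2.0 3.2 1.3
  endloop
 endfacet
 facet normal -0.603 0.449 -0.659
  outer loop
   vertex 2.4 3.0 0.4
   vertex 3.1 3.5 0.1
   vertex 0.5 0.3 0.3
  endloop
 endfacet
 facet normal -0.727 0.528 -0.440
  outer loop
   vertex 2.4 3.0 0.4
   vertex 0.5 0.3 0.3
   vertex 2.0 3.2 1.3
  endloop
 endfacet
 facet normal -0.640 0.640 -0.426
  outer loop
   vertex 2.4 3.0 0.4
   vertex 2.0 3.2 1.3
   vertex 3.1 3.5 0.1
  endloop
 endfacet
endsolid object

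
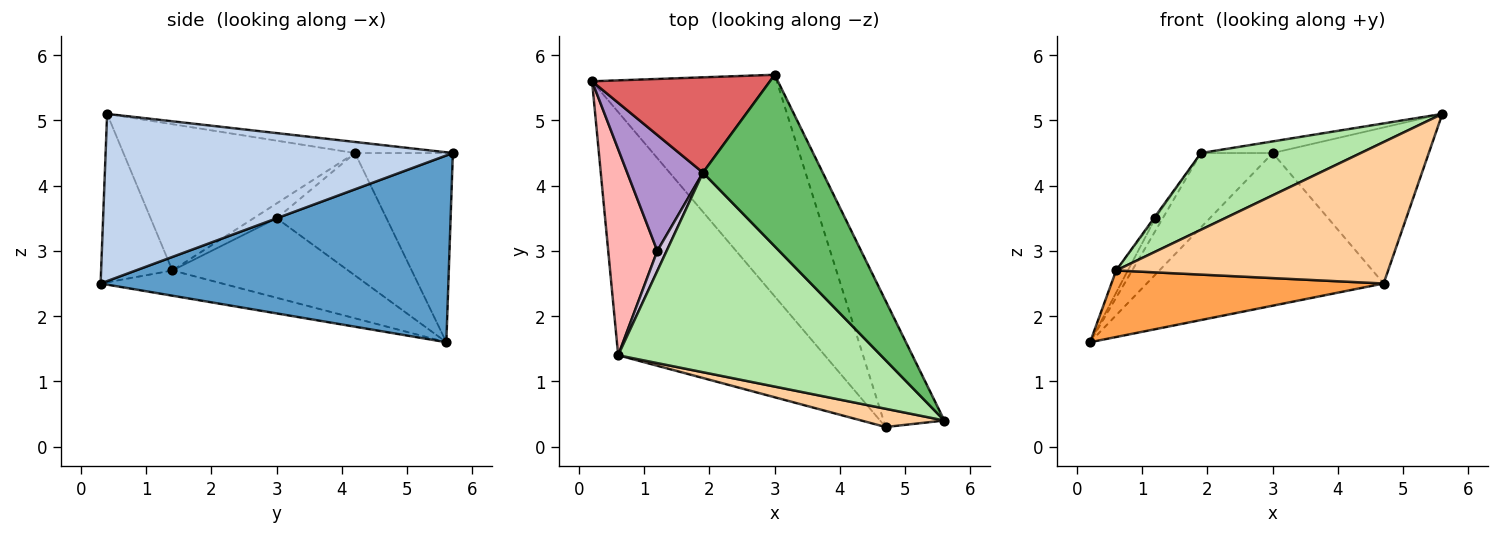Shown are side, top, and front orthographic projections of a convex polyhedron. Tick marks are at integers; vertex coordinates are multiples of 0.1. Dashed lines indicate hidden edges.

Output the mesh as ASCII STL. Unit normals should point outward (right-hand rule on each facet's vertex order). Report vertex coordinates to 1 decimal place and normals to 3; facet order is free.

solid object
 facet normal 0.640 0.436 -0.633
  outer loop
   vertex 4.7 0.3 2.5
   vertex 0.2 5.6 1.6
   vertex 3.0 5.7 4.5
  endloop
 endfacet
 facet normal 0.866 0.389 -0.315
  outer loop
   vertex 4.7 0.3 2.5
   vertex 3.0 5.7 4.5
   vertex 5.6 0.4 5.1
  endloop
 endfacet
 facet normal -0.117 -0.262 -0.958
  outer loop
   vertex 0.6 1.4 2.7
   vertex 0.2 5.6 1.6
   vertex 4.7 0.3 2.5
  endloop
 endfacet
 facet normal -0.251 -0.960 0.124
  outer loop
   vertex 0.6 1.4 2.7
   vertex 4.7 0.3 2.5
   vertex 5.6 0.4 5.1
  endloop
 endfacet
 facet normal -0.092 0.067 0.993
  outer loop
   vertex 1.9 4.2 4.5
   vertex 5.6 0.4 5.1
   vertex 3.0 5.7 4.5
  endloop
 endfacet
 facet normal -0.461 -0.318 0.828
  outer loop
   vertex 1.9 4.2 4.5
   vertex 0.6 1.4 2.7
   vertex 5.6 0.4 5.1
  endloop
 endfacet
 facet normal -0.643 0.471 0.604
  outer loop
   vertex 1.9 4.2 4.5
   vertex 3.0 5.7 4.5
   vertex 0.2 5.6 1.6
  endloop
 endfacet
 facet normal -0.850 0.056 0.524
  outer loop
   vertex 1.2 3.0 3.5
   vertex 0.2 5.6 1.6
   vertex 0.6 1.4 2.7
  endloop
 endfacet
 facet normal -0.849 0.057 0.525
  outer loop
   vertex 1.2 3.0 3.5
   vertex 1.9 4.2 4.5
   vertex 0.2 5.6 1.6
  endloop
 endfacet
 facet normal -0.847 0.053 0.529
  outer loop
   vertex 1.2 3.0 3.5
   vertex 0.6 1.4 2.7
   vertex 1.9 4.2 4.5
  endloop
 endfacet
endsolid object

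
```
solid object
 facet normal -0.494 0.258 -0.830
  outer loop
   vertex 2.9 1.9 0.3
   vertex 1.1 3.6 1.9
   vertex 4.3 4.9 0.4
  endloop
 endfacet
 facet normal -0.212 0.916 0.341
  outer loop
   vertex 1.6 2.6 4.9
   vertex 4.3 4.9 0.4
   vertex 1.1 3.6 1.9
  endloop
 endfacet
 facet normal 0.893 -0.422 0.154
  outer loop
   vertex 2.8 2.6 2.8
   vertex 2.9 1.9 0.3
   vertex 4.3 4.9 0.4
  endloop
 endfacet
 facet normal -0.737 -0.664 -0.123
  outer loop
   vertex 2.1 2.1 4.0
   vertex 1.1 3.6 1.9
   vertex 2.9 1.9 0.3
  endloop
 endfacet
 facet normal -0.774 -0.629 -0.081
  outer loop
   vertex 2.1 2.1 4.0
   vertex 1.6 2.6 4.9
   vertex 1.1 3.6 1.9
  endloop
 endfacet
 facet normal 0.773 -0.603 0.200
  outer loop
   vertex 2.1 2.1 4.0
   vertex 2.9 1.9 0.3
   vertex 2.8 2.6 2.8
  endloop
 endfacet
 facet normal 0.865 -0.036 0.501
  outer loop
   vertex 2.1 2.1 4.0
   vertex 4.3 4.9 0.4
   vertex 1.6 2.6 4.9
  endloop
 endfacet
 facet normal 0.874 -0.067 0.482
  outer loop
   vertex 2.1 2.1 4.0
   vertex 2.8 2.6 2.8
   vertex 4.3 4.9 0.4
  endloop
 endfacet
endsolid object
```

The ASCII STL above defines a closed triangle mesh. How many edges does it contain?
12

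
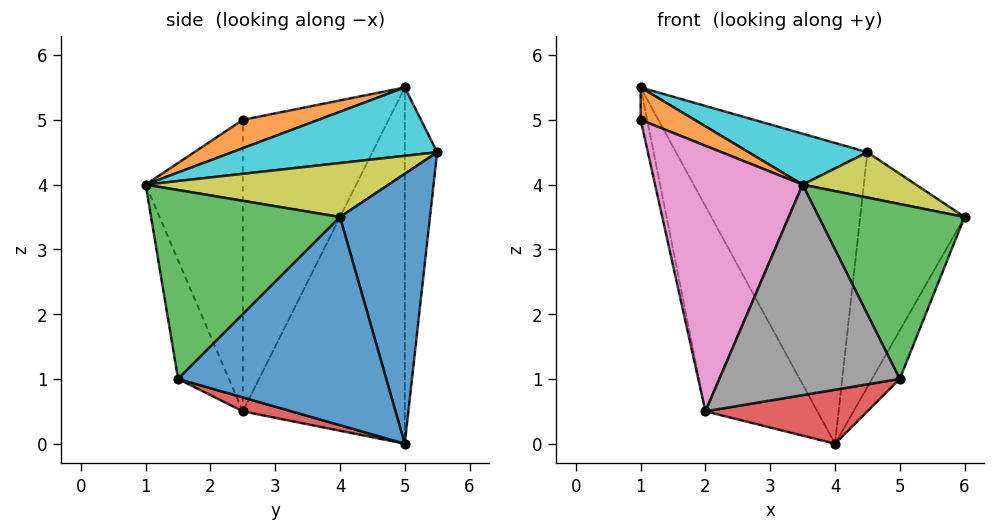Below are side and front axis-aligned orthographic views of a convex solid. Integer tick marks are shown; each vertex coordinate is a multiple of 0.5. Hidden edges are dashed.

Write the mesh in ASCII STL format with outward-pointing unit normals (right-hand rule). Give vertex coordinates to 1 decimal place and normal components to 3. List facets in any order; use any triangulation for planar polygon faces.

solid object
 facet normal 0.876 0.117 -0.467
  outer loop
   vertex 5.0 1.5 1.0
   vertex 4.0 5.0 0.0
   vertex 6.0 4.0 3.5
  endloop
 endfacet
 facet normal 0.265 -0.189 0.946
  outer loop
   vertex 3.5 1.0 4.0
   vertex 1.0 5.0 5.5
   vertex 1.0 2.5 5.0
  endloop
 endfacet
 facet normal 0.760 -0.586 0.282
  outer loop
   vertex 3.5 1.0 4.0
   vertex 5.0 1.5 1.0
   vertex 6.0 4.0 3.5
  endloop
 endfacet
 facet normal 0.076 -0.254 -0.964
  outer loop
   vertex 2.0 2.5 0.5
   vertex 4.0 5.0 0.0
   vertex 5.0 1.5 1.0
  endloop
 endfacet
 facet normal -0.975 0.043 -0.217
  outer loop
   vertex 2.0 2.5 0.5
   vertex 1.0 2.5 5.0
   vertex 1.0 5.0 5.5
  endloop
 endfacet
 facet normal -0.751 0.519 -0.409
  outer loop
   vertex 2.0 2.5 0.5
   vertex 1.0 5.0 5.5
   vertex 4.0 5.0 0.0
  endloop
 endfacet
 facet normal -0.546 -0.829 -0.121
  outer loop
   vertex 2.0 2.5 0.5
   vertex 3.5 1.0 4.0
   vertex 1.0 2.5 5.0
  endloop
 endfacet
 facet normal -0.260 -0.923 -0.284
  outer loop
   vertex 2.0 2.5 0.5
   vertex 5.0 1.5 1.0
   vertex 3.5 1.0 4.0
  endloop
 endfacet
 facet normal 0.406 -0.190 0.894
  outer loop
   vertex 4.5 5.5 4.5
   vertex 3.5 1.0 4.0
   vertex 6.0 4.0 3.5
  endloop
 endfacet
 facet normal 0.293 -0.170 0.941
  outer loop
   vertex 4.5 5.5 4.5
   vertex 1.0 5.0 5.5
   vertex 3.5 1.0 4.0
  endloop
 endfacet
 facet normal 0.645 0.748 -0.155
  outer loop
   vertex 4.5 5.5 4.5
   vertex 6.0 4.0 3.5
   vertex 4.0 5.0 0.0
  endloop
 endfacet
 facet normal -0.166 0.982 -0.091
  outer loop
   vertex 4.5 5.5 4.5
   vertex 4.0 5.0 0.0
   vertex 1.0 5.0 5.5
  endloop
 endfacet
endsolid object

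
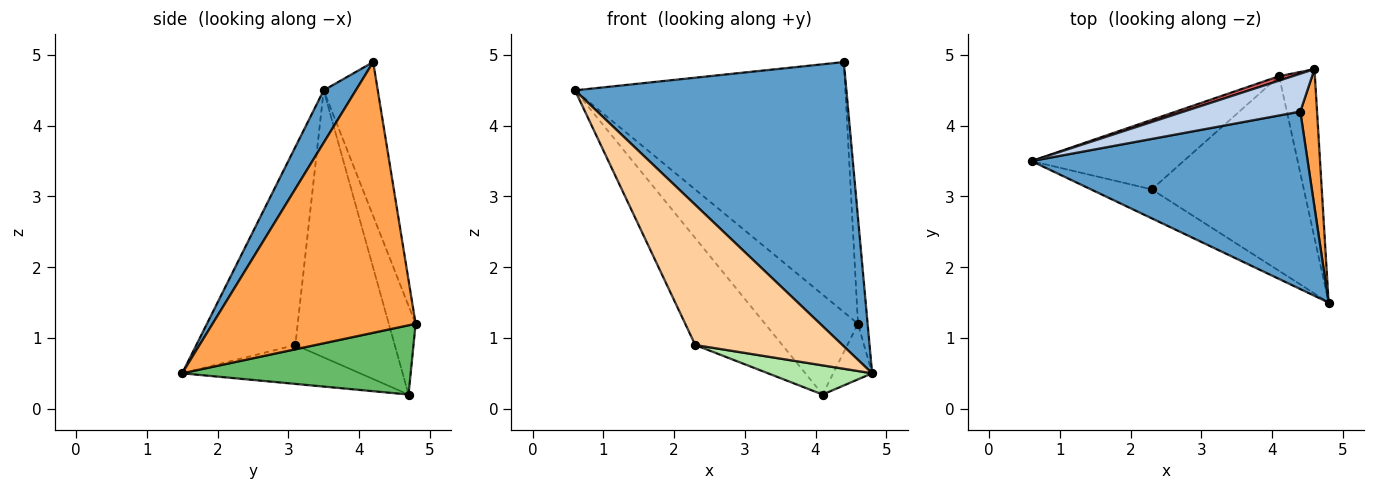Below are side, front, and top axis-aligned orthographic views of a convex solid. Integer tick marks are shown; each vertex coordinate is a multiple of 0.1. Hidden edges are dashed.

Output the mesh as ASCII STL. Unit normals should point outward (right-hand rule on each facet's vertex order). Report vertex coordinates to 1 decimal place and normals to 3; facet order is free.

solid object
 facet normal 0.100 -0.844 0.527
  outer loop
   vertex 4.4 4.2 4.9
   vertex 0.6 3.5 4.5
   vertex 4.8 1.5 0.5
  endloop
 endfacet
 facet normal -0.194 0.970 0.147
  outer loop
   vertex 4.4 4.2 4.9
   vertex 4.6 4.8 1.2
   vertex 0.6 3.5 4.5
  endloop
 endfacet
 facet normal 0.997 0.047 0.062
  outer loop
   vertex 4.4 4.2 4.9
   vertex 4.8 1.5 0.5
   vertex 4.6 4.8 1.2
  endloop
 endfacet
 facet normal -0.550 -0.818 -0.169
  outer loop
   vertex 2.3 3.1 0.9
   vertex 4.8 1.5 0.5
   vertex 0.6 3.5 4.5
  endloop
 endfacet
 facet normal 0.878 0.150 -0.454
  outer loop
   vertex 4.1 4.7 0.2
   vertex 4.6 4.8 1.2
   vertex 4.8 1.5 0.5
  endloop
 endfacet
 facet normal -0.245 -0.144 -0.959
  outer loop
   vertex 4.1 4.7 0.2
   vertex 4.8 1.5 0.5
   vertex 2.3 3.1 0.9
  endloop
 endfacet
 facet normal -0.277 0.960 0.042
  outer loop
   vertex 4.1 4.7 0.2
   vertex 0.6 3.5 4.5
   vertex 4.6 4.8 1.2
  endloop
 endfacet
 facet normal -0.691 0.606 -0.394
  outer loop
   vertex 4.1 4.7 0.2
   vertex 2.3 3.1 0.9
   vertex 0.6 3.5 4.5
  endloop
 endfacet
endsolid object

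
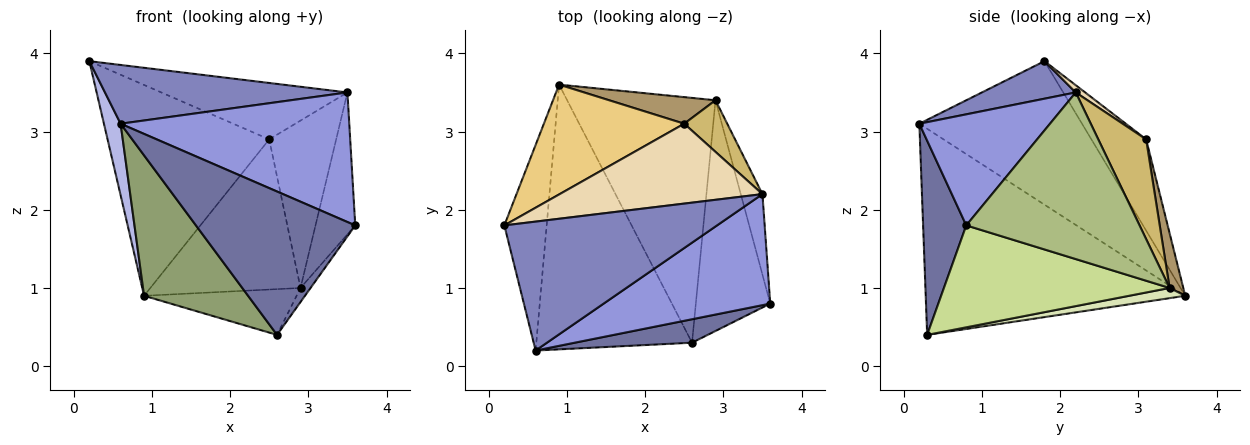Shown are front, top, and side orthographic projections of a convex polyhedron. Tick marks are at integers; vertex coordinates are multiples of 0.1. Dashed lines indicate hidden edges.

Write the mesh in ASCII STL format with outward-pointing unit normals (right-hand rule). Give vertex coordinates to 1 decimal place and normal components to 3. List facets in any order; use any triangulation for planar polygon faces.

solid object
 facet normal 0.258 -0.953 0.156
  outer loop
   vertex 0.6 0.2 3.1
   vertex 2.6 0.3 0.4
   vertex 3.6 0.8 1.8
  endloop
 endfacet
 facet normal 0.159 -0.410 0.898
  outer loop
   vertex 0.6 0.2 3.1
   vertex 3.5 2.2 3.5
   vertex 0.2 1.8 3.9
  endloop
 endfacet
 facet normal 0.398 -0.697 0.597
  outer loop
   vertex 0.6 0.2 3.1
   vertex 3.6 0.8 1.8
   vertex 3.5 2.2 3.5
  endloop
 endfacet
 facet normal -0.955 -0.098 -0.281
  outer loop
   vertex 0.6 0.2 3.1
   vertex 0.2 1.8 3.9
   vertex 0.9 3.6 0.9
  endloop
 endfacet
 facet normal -0.760 -0.304 -0.574
  outer loop
   vertex 0.6 0.2 3.1
   vertex 0.9 3.6 0.9
   vertex 2.6 0.3 0.4
  endloop
 endfacet
 facet normal 0.967 0.222 -0.126
  outer loop
   vertex 2.9 3.4 1.0
   vertex 3.5 2.2 3.5
   vertex 3.6 0.8 1.8
  endloop
 endfacet
 facet normal 0.807 0.036 -0.589
  outer loop
   vertex 2.9 3.4 1.0
   vertex 3.6 0.8 1.8
   vertex 2.6 0.3 0.4
  endloop
 endfacet
 facet normal 0.067 0.183 -0.981
  outer loop
   vertex 2.9 3.4 1.0
   vertex 2.6 0.3 0.4
   vertex 0.9 3.6 0.9
  endloop
 endfacet
 facet normal 0.089 0.981 0.174
  outer loop
   vertex 2.5 3.1 2.9
   vertex 2.9 3.4 1.0
   vertex 0.9 3.6 0.9
  endloop
 endfacet
 facet normal 0.564 0.789 0.243
  outer loop
   vertex 2.5 3.1 2.9
   vertex 3.5 2.2 3.5
   vertex 2.9 3.4 1.0
  endloop
 endfacet
 facet normal -0.288 0.849 0.442
  outer loop
   vertex 2.5 3.1 2.9
   vertex 0.9 3.6 0.9
   vertex 0.2 1.8 3.9
  endloop
 endfacet
 facet normal 0.029 0.577 0.816
  outer loop
   vertex 2.5 3.1 2.9
   vertex 0.2 1.8 3.9
   vertex 3.5 2.2 3.5
  endloop
 endfacet
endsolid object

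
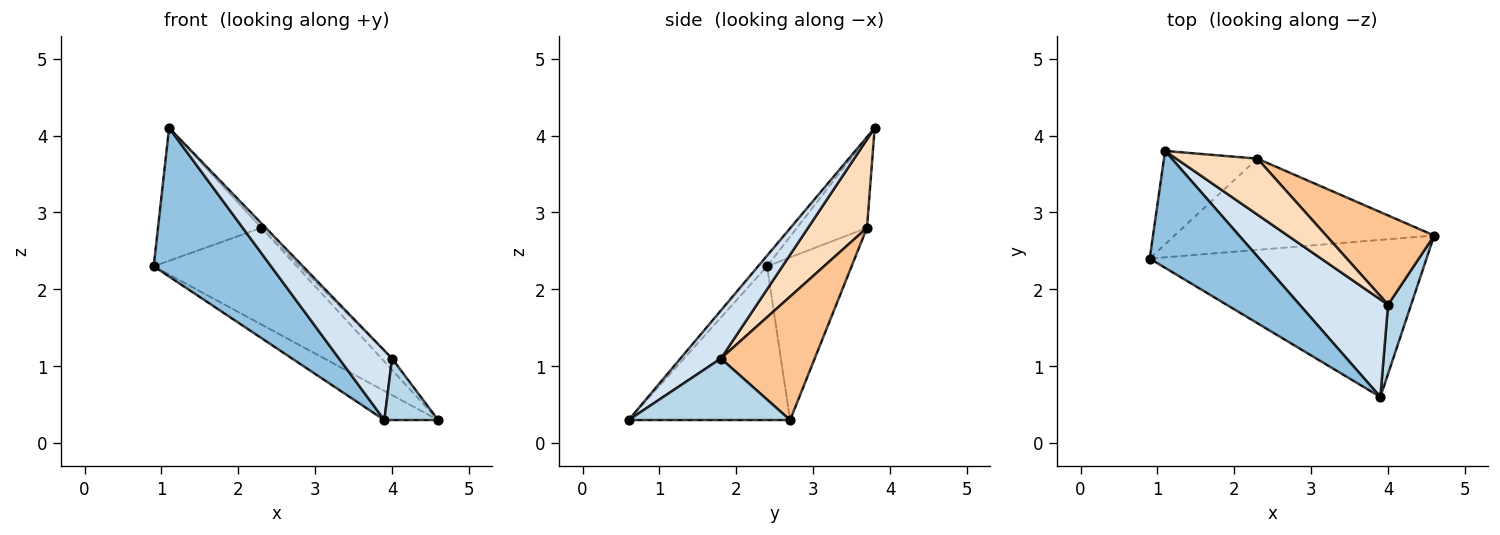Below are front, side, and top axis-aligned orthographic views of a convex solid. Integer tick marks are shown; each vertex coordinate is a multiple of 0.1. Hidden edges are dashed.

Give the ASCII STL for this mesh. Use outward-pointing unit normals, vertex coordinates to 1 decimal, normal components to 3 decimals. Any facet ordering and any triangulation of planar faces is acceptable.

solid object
 facet normal -0.479 0.160 -0.863
  outer loop
   vertex 3.9 0.6 0.3
   vertex 0.9 2.4 2.3
   vertex 4.6 2.7 0.3
  endloop
 endfacet
 facet normal -0.060 -0.785 0.617
  outer loop
   vertex 1.1 3.8 4.1
   vertex 0.9 2.4 2.3
   vertex 3.9 0.6 0.3
  endloop
 endfacet
 facet normal 0.894 -0.298 0.335
  outer loop
   vertex 4.0 1.8 1.1
   vertex 3.9 0.6 0.3
   vertex 4.6 2.7 0.3
  endloop
 endfacet
 facet normal 0.405 -0.530 0.745
  outer loop
   vertex 4.0 1.8 1.1
   vertex 1.1 3.8 4.1
   vertex 3.9 0.6 0.3
  endloop
 endfacet
 facet normal -0.395 0.668 -0.631
  outer loop
   vertex 2.3 3.7 2.8
   vertex 4.6 2.7 0.3
   vertex 0.9 2.4 2.3
  endloop
 endfacet
 facet normal -0.485 0.716 -0.503
  outer loop
   vertex 2.3 3.7 2.8
   vertex 0.9 2.4 2.3
   vertex 1.1 3.8 4.1
  endloop
 endfacet
 facet normal 0.750 0.084 0.656
  outer loop
   vertex 2.3 3.7 2.8
   vertex 4.0 1.8 1.1
   vertex 4.6 2.7 0.3
  endloop
 endfacet
 facet normal 0.736 0.054 0.675
  outer loop
   vertex 2.3 3.7 2.8
   vertex 1.1 3.8 4.1
   vertex 4.0 1.8 1.1
  endloop
 endfacet
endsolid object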